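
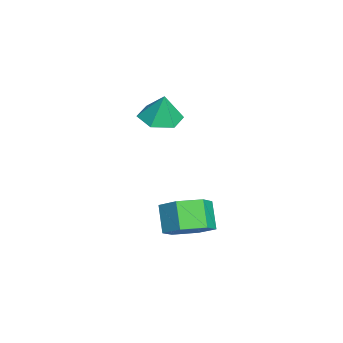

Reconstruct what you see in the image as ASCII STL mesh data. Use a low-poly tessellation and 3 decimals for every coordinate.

solid 
facet normal 0.610 0.156 -0.777
outer loop
vertex 4.596 1.941 -1.801
vertex 3.894 2.2 -2.3
vertex 4.352 2.807 -1.819
endloop
endfacet
facet normal 0.744 0.223 0.629
outer loop
vertex 4.596 1.941 -1.801
vertex 4.352 2.807 -1.819
vertex 3.888 1.761 -0.9
endloop
endfacet
facet normal 0.744 0.223 0.629
outer loop
vertex 3.888 1.761 -0.9
vertex 4.352 2.807 -1.819
vertex 3.644 2.627 -0.918
endloop
endfacet
facet normal -0.611 -0.156 0.776
outer loop
vertex 3.888 1.761 -0.9
vertex 3.644 2.627 -0.918
vertex 3.186 2.02 -1.4
endloop
endfacet
facet normal 0.610 0.155 -0.777
outer loop
vertex 4.352 2.807 -1.819
vertex 3.894 2.2 -2.3
vertex 3.65 3.066 -2.319
endloop
endfacet
facet normal 0.137 0.945 0.297
outer loop
vertex 4.352 2.807 -1.819
vertex 3.65 3.066 -2.319
vertex 3.644 2.627 -0.918
endloop
endfacet
facet normal 0.137 0.945 0.297
outer loop
vertex 3.644 2.627 -0.918
vertex 3.65 3.066 -2.319
vertex 2.942 2.886 -1.418
endloop
endfacet
facet normal -0.611 -0.156 0.776
outer loop
vertex 3.644 2.627 -0.918
vertex 2.942 2.886 -1.418
vertex 3.186 2.02 -1.4
endloop
endfacet
facet normal 0.610 0.155 -0.777
outer loop
vertex 3.65 3.066 -2.319
vertex 3.894 2.2 -2.3
vertex 3.192 2.459 -2.8
endloop
endfacet
facet normal -0.607 0.722 -0.333
outer loop
vertex 3.65 3.066 -2.319
vertex 3.192 2.459 -2.8
vertex 2.942 2.886 -1.418
endloop
endfacet
facet normal -0.607 0.722 -0.333
outer loop
vertex 2.942 2.886 -1.418
vertex 3.192 2.459 -2.8
vertex 2.484 2.279 -1.899
endloop
endfacet
facet normal -0.610 -0.156 0.777
outer loop
vertex 2.942 2.886 -1.418
vertex 2.484 2.279 -1.899
vertex 3.186 2.02 -1.4
endloop
endfacet
facet normal 0.611 0.156 -0.776
outer loop
vertex 3.192 2.459 -2.8
vertex 3.894 2.2 -2.3
vertex 3.436 1.593 -2.782
endloop
endfacet
facet normal -0.744 -0.223 -0.629
outer loop
vertex 3.192 2.459 -2.8
vertex 3.436 1.593 -2.782
vertex 2.484 2.279 -1.899
endloop
endfacet
facet normal -0.744 -0.223 -0.629
outer loop
vertex 2.484 2.279 -1.899
vertex 3.436 1.593 -2.782
vertex 2.728 1.413 -1.881
endloop
endfacet
facet normal -0.610 -0.156 0.777
outer loop
vertex 2.484 2.279 -1.899
vertex 2.728 1.413 -1.881
vertex 3.186 2.02 -1.4
endloop
endfacet
facet normal 0.611 0.156 -0.776
outer loop
vertex 3.436 1.593 -2.782
vertex 3.894 2.2 -2.3
vertex 4.138 1.334 -2.282
endloop
endfacet
facet normal -0.137 -0.945 -0.297
outer loop
vertex 3.436 1.593 -2.782
vertex 4.138 1.334 -2.282
vertex 2.728 1.413 -1.881
endloop
endfacet
facet normal -0.137 -0.945 -0.297
outer loop
vertex 2.728 1.413 -1.881
vertex 4.138 1.334 -2.282
vertex 3.43 1.154 -1.381
endloop
endfacet
facet normal -0.610 -0.155 0.777
outer loop
vertex 2.728 1.413 -1.881
vertex 3.43 1.154 -1.381
vertex 3.186 2.02 -1.4
endloop
endfacet
facet normal 0.610 0.156 -0.777
outer loop
vertex 4.138 1.334 -2.282
vertex 3.894 2.2 -2.3
vertex 4.596 1.941 -1.801
endloop
endfacet
facet normal 0.607 -0.722 0.333
outer loop
vertex 4.138 1.334 -2.282
vertex 4.596 1.941 -1.801
vertex 3.43 1.154 -1.381
endloop
endfacet
facet normal 0.607 -0.722 0.333
outer loop
vertex 3.43 1.154 -1.381
vertex 4.596 1.941 -1.801
vertex 3.888 1.761 -0.9
endloop
endfacet
facet normal -0.610 -0.155 0.777
outer loop
vertex 3.43 1.154 -1.381
vertex 3.888 1.761 -0.9
vertex 3.186 2.02 -1.4
endloop
endfacet
facet normal -0.201 -0.144 -0.969
outer loop
vertex 2.032 0.782 1.532
vertex 1.287 1.049 1.647
vertex 1.869 1.561 1.45
endloop
endfacet
facet normal 0.921 0.226 0.317
outer loop
vertex 2.032 0.782 1.532
vertex 1.869 1.561 1.45
vertex 1.513 1.211 2.733
endloop
endfacet
facet normal -0.202 -0.143 -0.969
outer loop
vertex 1.869 1.561 1.45
vertex 1.287 1.049 1.647
vertex 1.124 1.828 1.566
endloop
endfacet
facet normal 0.364 0.868 0.338
outer loop
vertex 1.869 1.561 1.45
vertex 1.124 1.828 1.566
vertex 1.513 1.211 2.733
endloop
endfacet
facet normal -0.202 -0.143 -0.969
outer loop
vertex 1.124 1.828 1.566
vertex 1.287 1.049 1.647
vertex 0.542 1.316 1.763
endloop
endfacet
facet normal -0.452 0.718 0.530
outer loop
vertex 1.124 1.828 1.566
vertex 0.542 1.316 1.763
vertex 1.513 1.211 2.733
endloop
endfacet
facet normal -0.203 -0.144 -0.969
outer loop
vertex 0.542 1.316 1.763
vertex 1.287 1.049 1.647
vertex 0.705 0.537 1.845
endloop
endfacet
facet normal -0.709 -0.074 0.701
outer loop
vertex 0.542 1.316 1.763
vertex 0.705 0.537 1.845
vertex 1.513 1.211 2.733
endloop
endfacet
facet normal -0.203 -0.144 -0.969
outer loop
vertex 0.705 0.537 1.845
vertex 1.287 1.049 1.647
vertex 1.45 0.27 1.729
endloop
endfacet
facet normal -0.151 -0.717 0.681
outer loop
vertex 0.705 0.537 1.845
vertex 1.45 0.27 1.729
vertex 1.513 1.211 2.733
endloop
endfacet
facet normal -0.201 -0.144 -0.969
outer loop
vertex 1.45 0.27 1.729
vertex 1.287 1.049 1.647
vertex 2.032 0.782 1.532
endloop
endfacet
facet normal 0.664 -0.566 0.489
outer loop
vertex 1.45 0.27 1.729
vertex 2.032 0.782 1.532
vertex 1.513 1.211 2.733
endloop
endfacet

endsolid


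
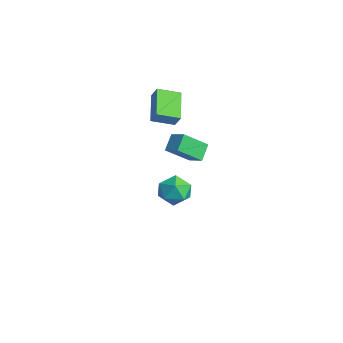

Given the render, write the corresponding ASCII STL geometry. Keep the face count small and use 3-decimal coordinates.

solid 
facet normal -0.809 0.373 0.454
outer loop
vertex -3.801 -0.853 -3.634
vertex -3.166 -0.474 -2.814
vertex -3.368 0.16 -3.694
endloop
endfacet
facet normal -0.895 0.367 -0.254
outer loop
vertex -3.801 -0.853 -3.634
vertex -3.368 0.16 -3.694
vertex -3.381 -0.489 -4.587
endloop
endfacet
facet normal -0.823 -0.306 -0.479
outer loop
vertex -3.801 -0.853 -3.634
vertex -3.381 -0.489 -4.587
vertex -3.187 -1.525 -4.259
endloop
endfacet
facet normal -0.692 -0.716 0.090
outer loop
vertex -3.801 -0.853 -3.634
vertex -3.187 -1.525 -4.259
vertex -3.054 -1.516 -3.163
endloop
endfacet
facet normal -0.684 -0.297 0.667
outer loop
vertex -3.801 -0.853 -3.634
vertex -3.054 -1.516 -3.163
vertex -3.166 -0.474 -2.814
endloop
endfacet
facet normal -0.370 0.754 -0.543
outer loop
vertex -3.381 -0.489 -4.587
vertex -3.368 0.16 -3.694
vertex -2.486 0.116 -4.357
endloop
endfacet
facet normal -0.231 0.764 0.603
outer loop
vertex -3.368 0.16 -3.694
vertex -3.166 -0.474 -2.814
vertex -2.353 0.125 -3.261
endloop
endfacet
facet normal -0.027 -0.320 0.947
outer loop
vertex -3.166 -0.474 -2.814
vertex -3.054 -1.516 -3.163
vertex -2.159 -0.911 -2.933
endloop
endfacet
facet normal -0.040 -0.999 0.013
outer loop
vertex -3.054 -1.516 -3.163
vertex -3.187 -1.525 -4.259
vertex -2.172 -1.56 -3.826
endloop
endfacet
facet normal -0.253 -0.335 -0.908
outer loop
vertex -3.187 -1.525 -4.259
vertex -3.381 -0.489 -4.587
vertex -2.374 -0.926 -4.706
endloop
endfacet
facet normal 0.692 0.716 -0.090
outer loop
vertex -1.739 -0.547 -3.886
vertex -2.486 0.116 -4.357
vertex -2.353 0.125 -3.261
endloop
endfacet
facet normal 0.823 0.306 0.479
outer loop
vertex -1.739 -0.547 -3.886
vertex -2.353 0.125 -3.261
vertex -2.159 -0.911 -2.933
endloop
endfacet
facet normal 0.895 -0.367 0.254
outer loop
vertex -1.739 -0.547 -3.886
vertex -2.159 -0.911 -2.933
vertex -2.172 -1.56 -3.826
endloop
endfacet
facet normal 0.809 -0.373 -0.454
outer loop
vertex -1.739 -0.547 -3.886
vertex -2.172 -1.56 -3.826
vertex -2.374 -0.926 -4.706
endloop
endfacet
facet normal 0.684 0.297 -0.667
outer loop
vertex -1.739 -0.547 -3.886
vertex -2.374 -0.926 -4.706
vertex -2.486 0.116 -4.357
endloop
endfacet
facet normal 0.040 0.999 -0.013
outer loop
vertex -2.353 0.125 -3.261
vertex -2.486 0.116 -4.357
vertex -3.368 0.16 -3.694
endloop
endfacet
facet normal 0.253 0.335 0.908
outer loop
vertex -2.159 -0.911 -2.933
vertex -2.353 0.125 -3.261
vertex -3.166 -0.474 -2.814
endloop
endfacet
facet normal 0.370 -0.754 0.543
outer loop
vertex -2.172 -1.56 -3.826
vertex -2.159 -0.911 -2.933
vertex -3.054 -1.516 -3.163
endloop
endfacet
facet normal 0.231 -0.764 -0.603
outer loop
vertex -2.374 -0.926 -4.706
vertex -2.172 -1.56 -3.826
vertex -3.187 -1.525 -4.259
endloop
endfacet
facet normal 0.027 0.320 -0.947
outer loop
vertex -2.486 0.116 -4.357
vertex -2.374 -0.926 -4.706
vertex -3.381 -0.489 -4.587
endloop
endfacet
facet normal -0.529 -0.162 -0.833
outer loop
vertex -2.389 -2.249 2.521
vertex -4.039 -1.554 3.435
vertex -2.089 -0.955 2.079
endloop
endfacet
facet normal 0.820 -0.346 -0.455
outer loop
vertex -1.601 -0.806 2.845
vertex -2.389 -2.249 2.521
vertex -2.089 -0.955 2.079
endloop
endfacet
facet normal -0.529 -0.162 -0.833
outer loop
vertex -2.089 -0.955 2.079
vertex -4.039 -1.554 3.435
vertex -3.738 -0.26 2.992
endloop
endfacet
facet normal 0.214 0.924 -0.316
outer loop
vertex -3.738 -0.26 2.992
vertex -1.601 -0.806 2.845
vertex -2.089 -0.955 2.079
endloop
endfacet
facet normal -0.214 -0.924 0.316
outer loop
vertex -2.389 -2.249 2.521
vertex -3.551 -1.405 4.201
vertex -4.039 -1.554 3.435
endloop
endfacet
facet normal 0.821 -0.346 -0.454
outer loop
vertex -1.902 -2.1 3.288
vertex -2.389 -2.249 2.521
vertex -1.601 -0.806 2.845
endloop
endfacet
facet normal -0.215 -0.924 0.316
outer loop
vertex -1.902 -2.1 3.288
vertex -3.551 -1.405 4.201
vertex -2.389 -2.249 2.521
endloop
endfacet
facet normal -0.820 0.347 0.455
outer loop
vertex -4.039 -1.554 3.435
vertex -3.551 -1.405 4.201
vertex -3.738 -0.26 2.992
endloop
endfacet
facet normal 0.214 0.924 -0.316
outer loop
vertex -3.251 -0.111 3.759
vertex -1.601 -0.806 2.845
vertex -3.738 -0.26 2.992
endloop
endfacet
facet normal -0.821 0.346 0.454
outer loop
vertex -3.738 -0.26 2.992
vertex -3.551 -1.405 4.201
vertex -3.251 -0.111 3.759
endloop
endfacet
facet normal 0.529 0.162 0.833
outer loop
vertex -3.251 -0.111 3.759
vertex -1.902 -2.1 3.288
vertex -1.601 -0.806 2.845
endloop
endfacet
facet normal 0.529 0.162 0.833
outer loop
vertex -3.551 -1.405 4.201
vertex -1.902 -2.1 3.288
vertex -3.251 -0.111 3.759
endloop
endfacet
facet normal -0.532 0.537 0.654
outer loop
vertex 1.471 -2.578 3.858
vertex 2.335 -2.238 4.282
vertex 1.48 -1.23 2.758
endloop
endfacet
facet normal -0.847 -0.333 -0.415
outer loop
vertex 2.065 -1.822 2.038
vertex 1.471 -2.578 3.858
vertex 1.48 -1.23 2.758
endloop
endfacet
facet normal -0.532 0.537 0.654
outer loop
vertex 1.48 -1.23 2.758
vertex 2.335 -2.238 4.282
vertex 2.343 -0.89 3.181
endloop
endfacet
facet normal 0.005 0.774 -0.633
outer loop
vertex 2.343 -0.89 3.181
vertex 2.065 -1.822 2.038
vertex 1.48 -1.23 2.758
endloop
endfacet
facet normal -0.006 -0.775 0.632
outer loop
vertex 1.471 -2.578 3.858
vertex 2.92 -2.83 3.562
vertex 2.335 -2.238 4.282
endloop
endfacet
facet normal -0.846 -0.334 -0.415
outer loop
vertex 2.057 -3.17 3.139
vertex 1.471 -2.578 3.858
vertex 2.065 -1.822 2.038
endloop
endfacet
facet normal -0.005 -0.774 0.633
outer loop
vertex 2.057 -3.17 3.139
vertex 2.92 -2.83 3.562
vertex 1.471 -2.578 3.858
endloop
endfacet
facet normal 0.847 0.333 0.414
outer loop
vertex 2.335 -2.238 4.282
vertex 2.92 -2.83 3.562
vertex 2.343 -0.89 3.181
endloop
endfacet
facet normal 0.006 0.774 -0.633
outer loop
vertex 2.929 -1.482 2.462
vertex 2.065 -1.822 2.038
vertex 2.343 -0.89 3.181
endloop
endfacet
facet normal 0.846 0.333 0.415
outer loop
vertex 2.343 -0.89 3.181
vertex 2.92 -2.83 3.562
vertex 2.929 -1.482 2.462
endloop
endfacet
facet normal 0.532 -0.537 -0.654
outer loop
vertex 2.929 -1.482 2.462
vertex 2.057 -3.17 3.139
vertex 2.065 -1.822 2.038
endloop
endfacet
facet normal 0.532 -0.537 -0.654
outer loop
vertex 2.92 -2.83 3.562
vertex 2.057 -3.17 3.139
vertex 2.929 -1.482 2.462
endloop
endfacet

endsolid


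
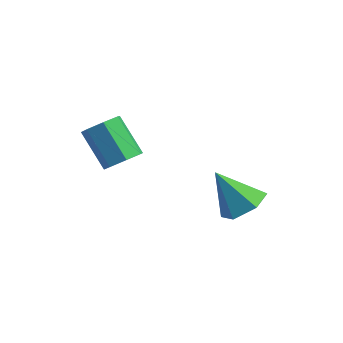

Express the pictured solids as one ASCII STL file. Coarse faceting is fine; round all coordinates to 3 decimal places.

solid 
facet normal 0.583 0.155 -0.798
outer loop
vertex 2.488 3.276 -3.362
vertex 1.812 3.585 -3.796
vertex 2.305 4.116 -3.333
endloop
endfacet
facet normal 0.469 0.072 0.880
outer loop
vertex 2.488 3.276 -3.362
vertex 2.305 4.116 -3.333
vertex 0.868 3.335 -2.504
endloop
endfacet
facet normal 0.583 0.154 -0.798
outer loop
vertex 2.305 4.116 -3.333
vertex 1.812 3.585 -3.796
vertex 1.63 4.425 -3.767
endloop
endfacet
facet normal -0.054 0.772 0.634
outer loop
vertex 2.305 4.116 -3.333
vertex 1.63 4.425 -3.767
vertex 0.868 3.335 -2.504
endloop
endfacet
facet normal 0.583 0.154 -0.798
outer loop
vertex 1.63 4.425 -3.767
vertex 1.812 3.585 -3.796
vertex 1.137 3.894 -4.23
endloop
endfacet
facet normal -0.767 0.636 0.087
outer loop
vertex 1.63 4.425 -3.767
vertex 1.137 3.894 -4.23
vertex 0.868 3.335 -2.504
endloop
endfacet
facet normal 0.583 0.155 -0.797
outer loop
vertex 1.137 3.894 -4.23
vertex 1.812 3.585 -3.796
vertex 1.32 3.054 -4.259
endloop
endfacet
facet normal -0.956 -0.201 -0.214
outer loop
vertex 1.137 3.894 -4.23
vertex 1.32 3.054 -4.259
vertex 0.868 3.335 -2.504
endloop
endfacet
facet normal 0.583 0.155 -0.797
outer loop
vertex 1.32 3.054 -4.259
vertex 1.812 3.585 -3.796
vertex 1.995 2.745 -3.825
endloop
endfacet
facet normal -0.433 -0.901 0.033
outer loop
vertex 1.32 3.054 -4.259
vertex 1.995 2.745 -3.825
vertex 0.868 3.335 -2.504
endloop
endfacet
facet normal 0.583 0.155 -0.798
outer loop
vertex 1.995 2.745 -3.825
vertex 1.812 3.585 -3.796
vertex 2.488 3.276 -3.362
endloop
endfacet
facet normal 0.279 -0.765 0.580
outer loop
vertex 1.995 2.745 -3.825
vertex 2.488 3.276 -3.362
vertex 0.868 3.335 -2.504
endloop
endfacet
facet normal 0.692 -0.157 -0.705
outer loop
vertex 0.018 0.041 -0.224
vertex -0.354 0.381 -0.665
vertex 0.12 0.613 -0.251
endloop
endfacet
facet normal 0.700 -0.091 0.708
outer loop
vertex 0.018 0.041 -0.224
vertex 0.12 0.613 -0.251
vertex -1.034 0.278 0.846
endloop
endfacet
facet normal 0.700 -0.090 0.709
outer loop
vertex -1.034 0.278 0.846
vertex 0.12 0.613 -0.251
vertex -0.933 0.85 0.819
endloop
endfacet
facet normal -0.693 0.156 0.704
outer loop
vertex -1.034 0.278 0.846
vertex -0.933 0.85 0.819
vertex -1.406 0.619 0.405
endloop
endfacet
facet normal 0.692 -0.156 -0.705
outer loop
vertex 0.12 0.613 -0.251
vertex -0.354 0.381 -0.665
vertex -0.136 1.01 -0.59
endloop
endfacet
facet normal 0.572 0.714 0.404
outer loop
vertex 0.12 0.613 -0.251
vertex -0.136 1.01 -0.59
vertex -0.933 0.85 0.819
endloop
endfacet
facet normal 0.573 0.712 0.405
outer loop
vertex -0.933 0.85 0.819
vertex -0.136 1.01 -0.59
vertex -1.188 1.248 0.48
endloop
endfacet
facet normal -0.693 0.156 0.704
outer loop
vertex -0.933 0.85 0.819
vertex -1.188 1.248 0.48
vertex -1.406 0.619 0.405
endloop
endfacet
facet normal 0.693 -0.156 -0.704
outer loop
vertex -0.136 1.01 -0.59
vertex -0.354 0.381 -0.665
vertex -0.555 0.934 -0.986
endloop
endfacet
facet normal 0.015 0.979 -0.203
outer loop
vertex -0.136 1.01 -0.59
vertex -0.555 0.934 -0.986
vertex -1.188 1.248 0.48
endloop
endfacet
facet normal 0.014 0.979 -0.204
outer loop
vertex -1.188 1.248 0.48
vertex -0.555 0.934 -0.986
vertex -1.608 1.172 0.085
endloop
endfacet
facet normal -0.692 0.156 0.705
outer loop
vertex -1.188 1.248 0.48
vertex -1.608 1.172 0.085
vertex -1.406 0.619 0.405
endloop
endfacet
facet normal 0.693 -0.157 -0.704
outer loop
vertex -0.555 0.934 -0.986
vertex -0.354 0.381 -0.665
vertex -0.823 0.442 -1.14
endloop
endfacet
facet normal -0.555 0.508 -0.659
outer loop
vertex -0.555 0.934 -0.986
vertex -0.823 0.442 -1.14
vertex -1.608 1.172 0.085
endloop
endfacet
facet normal -0.556 0.507 -0.659
outer loop
vertex -1.608 1.172 0.085
vertex -0.823 0.442 -1.14
vertex -1.875 0.679 -0.069
endloop
endfacet
facet normal -0.692 0.155 0.705
outer loop
vertex -1.608 1.172 0.085
vertex -1.875 0.679 -0.069
vertex -1.406 0.619 0.405
endloop
endfacet
facet normal 0.693 -0.155 -0.704
outer loop
vertex -0.823 0.442 -1.14
vertex -0.354 0.381 -0.665
vertex -0.737 -0.096 -0.937
endloop
endfacet
facet normal -0.706 -0.346 -0.617
outer loop
vertex -0.823 0.442 -1.14
vertex -0.737 -0.096 -0.937
vertex -1.875 0.679 -0.069
endloop
endfacet
facet normal -0.706 -0.345 -0.618
outer loop
vertex -1.875 0.679 -0.069
vertex -0.737 -0.096 -0.937
vertex -1.79 0.141 0.134
endloop
endfacet
facet normal -0.692 0.157 0.705
outer loop
vertex -1.875 0.679 -0.069
vertex -1.79 0.141 0.134
vertex -1.406 0.619 0.405
endloop
endfacet
facet normal 0.693 -0.155 -0.704
outer loop
vertex -0.737 -0.096 -0.937
vertex -0.354 0.381 -0.665
vertex -0.363 -0.275 -0.529
endloop
endfacet
facet normal -0.326 -0.939 -0.113
outer loop
vertex -0.737 -0.096 -0.937
vertex -0.363 -0.275 -0.529
vertex -1.79 0.141 0.134
endloop
endfacet
facet normal -0.326 -0.939 -0.112
outer loop
vertex -1.79 0.141 0.134
vertex -0.363 -0.275 -0.529
vertex -1.416 -0.037 0.541
endloop
endfacet
facet normal -0.692 0.157 0.705
outer loop
vertex -1.79 0.141 0.134
vertex -1.416 -0.037 0.541
vertex -1.406 0.619 0.405
endloop
endfacet
facet normal 0.693 -0.156 -0.704
outer loop
vertex -0.363 -0.275 -0.529
vertex -0.354 0.381 -0.665
vertex 0.018 0.041 -0.224
endloop
endfacet
facet normal 0.300 -0.825 0.479
outer loop
vertex -0.363 -0.275 -0.529
vertex 0.018 0.041 -0.224
vertex -1.416 -0.037 0.541
endloop
endfacet
facet normal 0.300 -0.826 0.478
outer loop
vertex -1.416 -0.037 0.541
vertex 0.018 0.041 -0.224
vertex -1.034 0.278 0.846
endloop
endfacet
facet normal -0.692 0.157 0.705
outer loop
vertex -1.416 -0.037 0.541
vertex -1.034 0.278 0.846
vertex -1.406 0.619 0.405
endloop
endfacet

endsolid


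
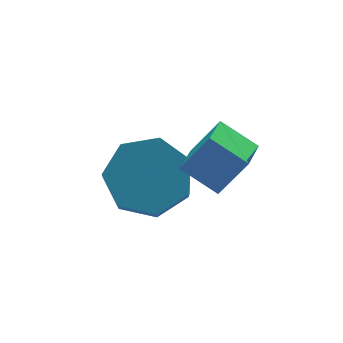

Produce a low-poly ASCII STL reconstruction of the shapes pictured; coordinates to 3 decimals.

solid 
facet normal 0.306 0.551 -0.776
outer loop
vertex 0.689 -0.131 1.052
vertex 0.083 -0.669 0.431
vertex -0.133 0.182 0.95
endloop
endfacet
facet normal 0.211 0.756 0.620
outer loop
vertex 0.689 -0.131 1.052
vertex -0.133 0.182 0.95
vertex 0.342 -0.754 1.929
endloop
endfacet
facet normal 0.212 0.756 0.620
outer loop
vertex 0.342 -0.754 1.929
vertex -0.133 0.182 0.95
vertex -0.479 -0.44 1.827
endloop
endfacet
facet normal -0.307 -0.550 0.776
outer loop
vertex 0.342 -0.754 1.929
vertex -0.479 -0.44 1.827
vertex -0.263 -1.291 1.309
endloop
endfacet
facet normal 0.306 0.551 -0.776
outer loop
vertex -0.133 0.182 0.95
vertex 0.083 -0.669 0.431
vertex -0.791 -0.145 0.458
endloop
endfacet
facet normal -0.594 0.748 0.296
outer loop
vertex -0.133 0.182 0.95
vertex -0.791 -0.145 0.458
vertex -0.479 -0.44 1.827
endloop
endfacet
facet normal -0.593 0.749 0.296
outer loop
vertex -0.479 -0.44 1.827
vertex -0.791 -0.145 0.458
vertex -1.138 -0.767 1.335
endloop
endfacet
facet normal -0.307 -0.550 0.777
outer loop
vertex -0.479 -0.44 1.827
vertex -1.138 -0.767 1.335
vertex -0.263 -1.291 1.309
endloop
endfacet
facet normal 0.306 0.550 -0.777
outer loop
vertex -0.791 -0.145 0.458
vertex 0.083 -0.669 0.431
vertex -0.792 -0.867 -0.054
endloop
endfacet
facet normal -0.952 0.179 -0.250
outer loop
vertex -0.791 -0.145 0.458
vertex -0.792 -0.867 -0.054
vertex -1.138 -0.767 1.335
endloop
endfacet
facet normal -0.952 0.177 -0.250
outer loop
vertex -1.138 -0.767 1.335
vertex -0.792 -0.867 -0.054
vertex -1.138 -1.489 0.823
endloop
endfacet
facet normal -0.307 -0.551 0.776
outer loop
vertex -1.138 -0.767 1.335
vertex -1.138 -1.489 0.823
vertex -0.263 -1.291 1.309
endloop
endfacet
facet normal 0.305 0.551 -0.776
outer loop
vertex -0.792 -0.867 -0.054
vertex 0.083 -0.669 0.431
vertex -0.133 -1.439 -0.201
endloop
endfacet
facet normal -0.593 -0.527 -0.608
outer loop
vertex -0.792 -0.867 -0.054
vertex -0.133 -1.439 -0.201
vertex -1.138 -1.489 0.823
endloop
endfacet
facet normal -0.594 -0.527 -0.608
outer loop
vertex -1.138 -1.489 0.823
vertex -0.133 -1.439 -0.201
vertex -0.479 -2.062 0.676
endloop
endfacet
facet normal -0.306 -0.551 0.776
outer loop
vertex -1.138 -1.489 0.823
vertex -0.479 -2.062 0.676
vertex -0.263 -1.291 1.309
endloop
endfacet
facet normal 0.307 0.551 -0.776
outer loop
vertex -0.133 -1.439 -0.201
vertex 0.083 -0.669 0.431
vertex 0.688 -1.432 0.129
endloop
endfacet
facet normal 0.212 -0.834 -0.509
outer loop
vertex -0.133 -1.439 -0.201
vertex 0.688 -1.432 0.129
vertex -0.479 -2.062 0.676
endloop
endfacet
facet normal 0.212 -0.835 -0.508
outer loop
vertex -0.479 -2.062 0.676
vertex 0.688 -1.432 0.129
vertex 0.342 -2.054 1.006
endloop
endfacet
facet normal -0.307 -0.551 0.776
outer loop
vertex -0.479 -2.062 0.676
vertex 0.342 -2.054 1.006
vertex -0.263 -1.291 1.309
endloop
endfacet
facet normal 0.307 0.550 -0.777
outer loop
vertex 0.688 -1.432 0.129
vertex 0.083 -0.669 0.431
vertex 1.054 -0.85 0.686
endloop
endfacet
facet normal 0.857 -0.514 -0.026
outer loop
vertex 0.688 -1.432 0.129
vertex 1.054 -0.85 0.686
vertex 0.342 -2.054 1.006
endloop
endfacet
facet normal 0.857 -0.514 -0.026
outer loop
vertex 0.342 -2.054 1.006
vertex 1.054 -0.85 0.686
vertex 0.708 -1.472 1.564
endloop
endfacet
facet normal -0.307 -0.551 0.776
outer loop
vertex 0.342 -2.054 1.006
vertex 0.708 -1.472 1.564
vertex -0.263 -1.291 1.309
endloop
endfacet
facet normal 0.307 0.551 -0.776
outer loop
vertex 1.054 -0.85 0.686
vertex 0.083 -0.669 0.431
vertex 0.689 -0.131 1.052
endloop
endfacet
facet normal 0.858 0.194 0.475
outer loop
vertex 1.054 -0.85 0.686
vertex 0.689 -0.131 1.052
vertex 0.708 -1.472 1.564
endloop
endfacet
facet normal 0.857 0.194 0.477
outer loop
vertex 0.708 -1.472 1.564
vertex 0.689 -0.131 1.052
vertex 0.342 -0.754 1.929
endloop
endfacet
facet normal -0.307 -0.551 0.776
outer loop
vertex 0.708 -1.472 1.564
vertex 0.342 -0.754 1.929
vertex -0.263 -1.291 1.309
endloop
endfacet
facet normal -0.543 0.177 -0.821
outer loop
vertex 0.385 -3.176 2.03
vertex -0.133 -2.428 2.534
vertex 1.054 -2.511 1.73
endloop
endfacet
facet normal 0.498 -0.719 -0.484
outer loop
vertex 1.673 -2.712 2.666
vertex 0.385 -3.176 2.03
vertex 1.054 -2.511 1.73
endloop
endfacet
facet normal -0.543 0.177 -0.821
outer loop
vertex 1.054 -2.511 1.73
vertex -0.133 -2.428 2.534
vertex 0.536 -1.763 2.234
endloop
endfacet
facet normal 0.676 0.672 -0.303
outer loop
vertex 0.536 -1.763 2.234
vertex 1.673 -2.712 2.666
vertex 1.054 -2.511 1.73
endloop
endfacet
facet normal -0.676 -0.672 0.303
outer loop
vertex 0.385 -3.176 2.03
vertex 0.486 -2.629 3.47
vertex -0.133 -2.428 2.534
endloop
endfacet
facet normal 0.498 -0.719 -0.484
outer loop
vertex 1.004 -3.377 2.966
vertex 0.385 -3.176 2.03
vertex 1.673 -2.712 2.666
endloop
endfacet
facet normal -0.676 -0.672 0.303
outer loop
vertex 1.004 -3.377 2.966
vertex 0.486 -2.629 3.47
vertex 0.385 -3.176 2.03
endloop
endfacet
facet normal -0.498 0.719 0.484
outer loop
vertex -0.133 -2.428 2.534
vertex 0.486 -2.629 3.47
vertex 0.536 -1.763 2.234
endloop
endfacet
facet normal 0.676 0.672 -0.303
outer loop
vertex 1.155 -1.964 3.17
vertex 1.673 -2.712 2.666
vertex 0.536 -1.763 2.234
endloop
endfacet
facet normal -0.498 0.719 0.484
outer loop
vertex 0.536 -1.763 2.234
vertex 0.486 -2.629 3.47
vertex 1.155 -1.964 3.17
endloop
endfacet
facet normal 0.543 -0.177 0.821
outer loop
vertex 1.155 -1.964 3.17
vertex 1.004 -3.377 2.966
vertex 1.673 -2.712 2.666
endloop
endfacet
facet normal 0.543 -0.177 0.821
outer loop
vertex 0.486 -2.629 3.47
vertex 1.004 -3.377 2.966
vertex 1.155 -1.964 3.17
endloop
endfacet

endsolid


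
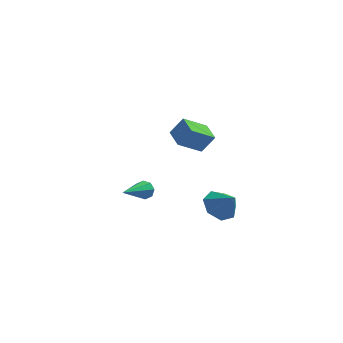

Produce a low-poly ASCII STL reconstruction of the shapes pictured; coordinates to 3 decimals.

solid 
facet normal 0.281 0.913 -0.295
outer loop
vertex -1.635 2.518 -1.617
vertex -1.937 2.456 -2.097
vertex -2.046 2.658 -1.575
endloop
endfacet
facet normal 0.103 0.003 0.995
outer loop
vertex -1.635 2.518 -1.617
vertex -2.046 2.658 -1.575
vertex -2.483 0.684 -1.523
endloop
endfacet
facet normal 0.281 0.913 -0.295
outer loop
vertex -2.046 2.658 -1.575
vertex -1.937 2.456 -2.097
vertex -2.393 2.68 -1.838
endloop
endfacet
facet normal -0.591 0.152 0.792
outer loop
vertex -2.046 2.658 -1.575
vertex -2.393 2.68 -1.838
vertex -2.483 0.684 -1.523
endloop
endfacet
facet normal 0.280 0.913 -0.297
outer loop
vertex -2.393 2.68 -1.838
vertex -1.937 2.456 -2.097
vertex -2.474 2.57 -2.253
endloop
endfacet
facet normal -0.982 0.072 0.173
outer loop
vertex -2.393 2.68 -1.838
vertex -2.474 2.57 -2.253
vertex -2.483 0.684 -1.523
endloop
endfacet
facet normal 0.280 0.913 -0.297
outer loop
vertex -2.474 2.57 -2.253
vertex -1.937 2.456 -2.097
vertex -2.24 2.393 -2.576
endloop
endfacet
facet normal -0.842 -0.191 -0.505
outer loop
vertex -2.474 2.57 -2.253
vertex -2.24 2.393 -2.576
vertex -2.483 0.684 -1.523
endloop
endfacet
facet normal 0.280 0.913 -0.297
outer loop
vertex -2.24 2.393 -2.576
vertex -1.937 2.456 -2.097
vertex -1.829 2.253 -2.618
endloop
endfacet
facet normal -0.250 -0.482 -0.840
outer loop
vertex -2.24 2.393 -2.576
vertex -1.829 2.253 -2.618
vertex -2.483 0.684 -1.523
endloop
endfacet
facet normal 0.280 0.913 -0.298
outer loop
vertex -1.829 2.253 -2.618
vertex -1.937 2.456 -2.097
vertex -1.481 2.232 -2.355
endloop
endfacet
facet normal 0.444 -0.630 -0.637
outer loop
vertex -1.829 2.253 -2.618
vertex -1.481 2.232 -2.355
vertex -2.483 0.684 -1.523
endloop
endfacet
facet normal 0.282 0.913 -0.294
outer loop
vertex -1.481 2.232 -2.355
vertex -1.937 2.456 -2.097
vertex -1.401 2.341 -1.94
endloop
endfacet
facet normal 0.835 -0.550 -0.017
outer loop
vertex -1.481 2.232 -2.355
vertex -1.401 2.341 -1.94
vertex -2.483 0.684 -1.523
endloop
endfacet
facet normal 0.282 0.913 -0.296
outer loop
vertex -1.401 2.341 -1.94
vertex -1.937 2.456 -2.097
vertex -1.635 2.518 -1.617
endloop
endfacet
facet normal 0.694 -0.287 0.660
outer loop
vertex -1.401 2.341 -1.94
vertex -1.635 2.518 -1.617
vertex -2.483 0.684 -1.523
endloop
endfacet
facet normal -0.663 0.340 -0.666
outer loop
vertex 2.321 3.501 -3.1
vertex 1.706 2.778 -2.857
vertex 1.778 3.676 -2.47
endloop
endfacet
facet normal 0.697 0.562 0.445
outer loop
vertex 2.321 3.501 -3.1
vertex 1.778 3.676 -2.47
vertex 2.554 2.342 -2.003
endloop
endfacet
facet normal -0.663 0.340 -0.667
outer loop
vertex 1.778 3.676 -2.47
vertex 1.706 2.778 -2.857
vertex 1.18 3.175 -2.131
endloop
endfacet
facet normal 0.165 0.410 0.897
outer loop
vertex 1.778 3.676 -2.47
vertex 1.18 3.175 -2.131
vertex 2.554 2.342 -2.003
endloop
endfacet
facet normal -0.663 0.340 -0.667
outer loop
vertex 1.18 3.175 -2.131
vertex 1.706 2.778 -2.857
vertex 0.978 2.375 -2.338
endloop
endfacet
facet normal -0.208 -0.196 0.958
outer loop
vertex 1.18 3.175 -2.131
vertex 0.978 2.375 -2.338
vertex 2.554 2.342 -2.003
endloop
endfacet
facet normal -0.663 0.340 -0.666
outer loop
vertex 0.978 2.375 -2.338
vertex 1.706 2.778 -2.857
vertex 1.324 1.879 -2.936
endloop
endfacet
facet normal -0.141 -0.800 0.583
outer loop
vertex 0.978 2.375 -2.338
vertex 1.324 1.879 -2.936
vertex 2.554 2.342 -2.003
endloop
endfacet
facet normal -0.664 0.340 -0.666
outer loop
vertex 1.324 1.879 -2.936
vertex 1.706 2.778 -2.857
vertex 1.957 2.06 -3.474
endloop
endfacet
facet normal 0.316 -0.947 0.053
outer loop
vertex 1.324 1.879 -2.936
vertex 1.957 2.06 -3.474
vertex 2.554 2.342 -2.003
endloop
endfacet
facet normal -0.663 0.341 -0.666
outer loop
vertex 1.957 2.06 -3.474
vertex 1.706 2.778 -2.857
vertex 2.401 2.781 -3.547
endloop
endfacet
facet normal 0.818 -0.527 -0.231
outer loop
vertex 1.957 2.06 -3.474
vertex 2.401 2.781 -3.547
vertex 2.554 2.342 -2.003
endloop
endfacet
facet normal -0.663 0.340 -0.667
outer loop
vertex 2.401 2.781 -3.547
vertex 1.706 2.778 -2.857
vertex 2.321 3.501 -3.1
endloop
endfacet
facet normal 0.988 0.145 -0.057
outer loop
vertex 2.401 2.781 -3.547
vertex 2.321 3.501 -3.1
vertex 2.554 2.342 -2.003
endloop
endfacet
facet normal -0.540 0.798 0.266
outer loop
vertex 0.816 -0.708 4.245
vertex 1.705 0.124 3.553
vertex 0.219 -0.814 3.351
endloop
endfacet
facet normal -0.634 -0.594 0.494
outer loop
vertex 0.835 -1.724 3.047
vertex 0.816 -0.708 4.245
vertex 0.219 -0.814 3.351
endloop
endfacet
facet normal -0.540 0.798 0.266
outer loop
vertex 0.219 -0.814 3.351
vertex 1.705 0.124 3.553
vertex 1.108 0.018 2.659
endloop
endfacet
facet normal -0.553 -0.098 -0.828
outer loop
vertex 1.108 0.018 2.659
vertex 0.835 -1.724 3.047
vertex 0.219 -0.814 3.351
endloop
endfacet
facet normal 0.553 0.098 0.828
outer loop
vertex 0.816 -0.708 4.245
vertex 2.321 -0.786 3.249
vertex 1.705 0.124 3.553
endloop
endfacet
facet normal -0.634 -0.594 0.494
outer loop
vertex 1.432 -1.618 3.941
vertex 0.816 -0.708 4.245
vertex 0.835 -1.724 3.047
endloop
endfacet
facet normal 0.553 0.098 0.828
outer loop
vertex 1.432 -1.618 3.941
vertex 2.321 -0.786 3.249
vertex 0.816 -0.708 4.245
endloop
endfacet
facet normal 0.634 0.594 -0.494
outer loop
vertex 1.705 0.124 3.553
vertex 2.321 -0.786 3.249
vertex 1.108 0.018 2.659
endloop
endfacet
facet normal -0.553 -0.098 -0.828
outer loop
vertex 1.724 -0.892 2.355
vertex 0.835 -1.724 3.047
vertex 1.108 0.018 2.659
endloop
endfacet
facet normal 0.634 0.594 -0.494
outer loop
vertex 1.108 0.018 2.659
vertex 2.321 -0.786 3.249
vertex 1.724 -0.892 2.355
endloop
endfacet
facet normal 0.540 -0.798 -0.266
outer loop
vertex 1.724 -0.892 2.355
vertex 1.432 -1.618 3.941
vertex 0.835 -1.724 3.047
endloop
endfacet
facet normal 0.540 -0.798 -0.266
outer loop
vertex 2.321 -0.786 3.249
vertex 1.432 -1.618 3.941
vertex 1.724 -0.892 2.355
endloop
endfacet

endsolid


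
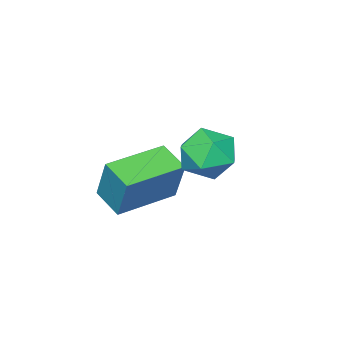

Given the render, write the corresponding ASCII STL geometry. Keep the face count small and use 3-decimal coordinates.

solid 
facet normal -0.973 0.226 0.043
outer loop
vertex 1.669 0.255 2.356
vertex 1.873 1.204 1.984
vertex 1.488 -0.255 0.958
endloop
endfacet
facet normal -0.197 -0.913 0.358
outer loop
vertex 3.327 -0.684 0.876
vertex 1.669 0.255 2.356
vertex 1.488 -0.255 0.958
endloop
endfacet
facet normal -0.973 0.226 0.043
outer loop
vertex 1.488 -0.255 0.958
vertex 1.873 1.204 1.984
vertex 1.692 0.694 0.585
endloop
endfacet
facet normal -0.121 -0.340 -0.932
outer loop
vertex 1.692 0.694 0.585
vertex 3.327 -0.684 0.876
vertex 1.488 -0.255 0.958
endloop
endfacet
facet normal 0.121 0.340 0.933
outer loop
vertex 1.669 0.255 2.356
vertex 3.712 0.775 1.902
vertex 1.873 1.204 1.984
endloop
endfacet
facet normal -0.197 -0.913 0.358
outer loop
vertex 3.508 -0.174 2.275
vertex 1.669 0.255 2.356
vertex 3.327 -0.684 0.876
endloop
endfacet
facet normal 0.121 0.341 0.932
outer loop
vertex 3.508 -0.174 2.275
vertex 3.712 0.775 1.902
vertex 1.669 0.255 2.356
endloop
endfacet
facet normal 0.197 0.913 -0.358
outer loop
vertex 1.873 1.204 1.984
vertex 3.712 0.775 1.902
vertex 1.692 0.694 0.585
endloop
endfacet
facet normal -0.120 -0.340 -0.933
outer loop
vertex 3.531 0.265 0.504
vertex 3.327 -0.684 0.876
vertex 1.692 0.694 0.585
endloop
endfacet
facet normal 0.197 0.913 -0.358
outer loop
vertex 1.692 0.694 0.585
vertex 3.712 0.775 1.902
vertex 3.531 0.265 0.504
endloop
endfacet
facet normal 0.973 -0.226 -0.043
outer loop
vertex 3.531 0.265 0.504
vertex 3.508 -0.174 2.275
vertex 3.327 -0.684 0.876
endloop
endfacet
facet normal 0.973 -0.226 -0.043
outer loop
vertex 3.712 0.775 1.902
vertex 3.508 -0.174 2.275
vertex 3.531 0.265 0.504
endloop
endfacet
facet normal -0.223 0.215 0.951
outer loop
vertex 2.353 3.234 4.072
vertex 2.777 2.506 4.336
vertex 3.214 3.27 4.266
endloop
endfacet
facet normal -0.161 0.810 0.563
outer loop
vertex 2.353 3.234 4.072
vertex 3.214 3.27 4.266
vertex 2.902 3.699 3.56
endloop
endfacet
facet normal -0.631 0.776 0.028
outer loop
vertex 2.353 3.234 4.072
vertex 2.902 3.699 3.56
vertex 2.272 3.2 3.193
endloop
endfacet
facet normal -0.984 0.158 0.085
outer loop
vertex 2.353 3.234 4.072
vertex 2.272 3.2 3.193
vertex 2.195 2.462 3.673
endloop
endfacet
facet normal -0.732 -0.189 0.655
outer loop
vertex 2.353 3.234 4.072
vertex 2.195 2.462 3.673
vertex 2.777 2.506 4.336
endloop
endfacet
facet normal 0.495 0.822 0.281
outer loop
vertex 2.902 3.699 3.56
vertex 3.214 3.27 4.266
vertex 3.665 3.258 3.507
endloop
endfacet
facet normal 0.393 -0.142 0.908
outer loop
vertex 3.214 3.27 4.266
vertex 2.777 2.506 4.336
vertex 3.588 2.52 3.987
endloop
endfacet
facet normal -0.429 -0.794 0.430
outer loop
vertex 2.777 2.506 4.336
vertex 2.195 2.462 3.673
vertex 2.958 2.021 3.62
endloop
endfacet
facet normal -0.837 -0.234 -0.494
outer loop
vertex 2.195 2.462 3.673
vertex 2.272 3.2 3.193
vertex 2.646 2.45 2.914
endloop
endfacet
facet normal -0.265 0.766 -0.586
outer loop
vertex 2.272 3.2 3.193
vertex 2.902 3.699 3.56
vertex 3.083 3.214 2.844
endloop
endfacet
facet normal 0.984 -0.158 -0.085
outer loop
vertex 3.507 2.486 3.108
vertex 3.665 3.258 3.507
vertex 3.588 2.52 3.987
endloop
endfacet
facet normal 0.631 -0.776 -0.028
outer loop
vertex 3.507 2.486 3.108
vertex 3.588 2.52 3.987
vertex 2.958 2.021 3.62
endloop
endfacet
facet normal 0.161 -0.810 -0.563
outer loop
vertex 3.507 2.486 3.108
vertex 2.958 2.021 3.62
vertex 2.646 2.45 2.914
endloop
endfacet
facet normal 0.223 -0.215 -0.951
outer loop
vertex 3.507 2.486 3.108
vertex 2.646 2.45 2.914
vertex 3.083 3.214 2.844
endloop
endfacet
facet normal 0.732 0.189 -0.655
outer loop
vertex 3.507 2.486 3.108
vertex 3.083 3.214 2.844
vertex 3.665 3.258 3.507
endloop
endfacet
facet normal 0.837 0.234 0.494
outer loop
vertex 3.588 2.52 3.987
vertex 3.665 3.258 3.507
vertex 3.214 3.27 4.266
endloop
endfacet
facet normal 0.265 -0.766 0.586
outer loop
vertex 2.958 2.021 3.62
vertex 3.588 2.52 3.987
vertex 2.777 2.506 4.336
endloop
endfacet
facet normal -0.495 -0.822 -0.281
outer loop
vertex 2.646 2.45 2.914
vertex 2.958 2.021 3.62
vertex 2.195 2.462 3.673
endloop
endfacet
facet normal -0.393 0.142 -0.908
outer loop
vertex 3.083 3.214 2.844
vertex 2.646 2.45 2.914
vertex 2.272 3.2 3.193
endloop
endfacet
facet normal 0.429 0.794 -0.430
outer loop
vertex 3.665 3.258 3.507
vertex 3.083 3.214 2.844
vertex 2.902 3.699 3.56
endloop
endfacet

endsolid


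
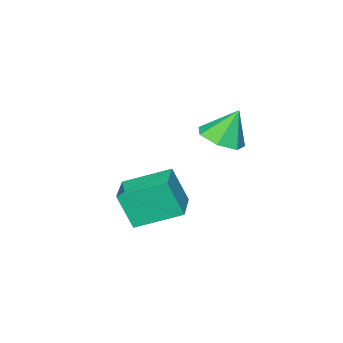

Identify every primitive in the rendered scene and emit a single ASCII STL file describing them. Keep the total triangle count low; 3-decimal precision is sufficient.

solid 
facet normal 0.349 -0.260 -0.901
outer loop
vertex -1.615 -0.554 0.716
vertex -2.316 -1.013 0.577
vertex -2.174 -0.195 0.396
endloop
endfacet
facet normal 0.305 0.853 0.424
outer loop
vertex -1.615 -0.554 0.716
vertex -2.174 -0.195 0.396
vertex -2.784 -0.667 1.783
endloop
endfacet
facet normal 0.349 -0.260 -0.901
outer loop
vertex -2.174 -0.195 0.396
vertex -2.316 -1.013 0.577
vertex -2.841 -0.452 0.212
endloop
endfacet
facet normal -0.389 0.911 0.139
outer loop
vertex -2.174 -0.195 0.396
vertex -2.841 -0.452 0.212
vertex -2.784 -0.667 1.783
endloop
endfacet
facet normal 0.350 -0.259 -0.900
outer loop
vertex -2.841 -0.452 0.212
vertex -2.316 -1.013 0.577
vertex -3.112 -1.132 0.302
endloop
endfacet
facet normal -0.922 0.379 0.085
outer loop
vertex -2.841 -0.452 0.212
vertex -3.112 -1.132 0.302
vertex -2.784 -0.667 1.783
endloop
endfacet
facet normal 0.350 -0.258 -0.900
outer loop
vertex -3.112 -1.132 0.302
vertex -2.316 -1.013 0.577
vertex -2.784 -1.723 0.599
endloop
endfacet
facet normal -0.890 -0.341 0.304
outer loop
vertex -3.112 -1.132 0.302
vertex -2.784 -1.723 0.599
vertex -2.784 -0.667 1.783
endloop
endfacet
facet normal 0.350 -0.258 -0.901
outer loop
vertex -2.784 -1.723 0.599
vertex -2.316 -1.013 0.577
vertex -2.104 -1.779 0.879
endloop
endfacet
facet normal -0.318 -0.708 0.631
outer loop
vertex -2.784 -1.723 0.599
vertex -2.104 -1.779 0.879
vertex -2.784 -0.667 1.783
endloop
endfacet
facet normal 0.349 -0.259 -0.901
outer loop
vertex -2.104 -1.779 0.879
vertex -2.316 -1.013 0.577
vertex -1.584 -1.259 0.931
endloop
endfacet
facet normal 0.362 -0.444 0.819
outer loop
vertex -2.104 -1.779 0.879
vertex -1.584 -1.259 0.931
vertex -2.784 -0.667 1.783
endloop
endfacet
facet normal 0.348 -0.259 -0.901
outer loop
vertex -1.584 -1.259 0.931
vertex -2.316 -1.013 0.577
vertex -1.615 -0.554 0.716
endloop
endfacet
facet normal 0.639 0.250 0.727
outer loop
vertex -1.584 -1.259 0.931
vertex -1.615 -0.554 0.716
vertex -2.784 -0.667 1.783
endloop
endfacet
facet normal -0.588 0.713 0.381
outer loop
vertex -2.215 -3.054 -1.591
vertex -1.065 -2.183 -1.446
vertex -2.448 -2.52 -2.951
endloop
endfacet
facet normal -0.793 -0.601 -0.100
outer loop
vertex -1.395 -3.797 -3.634
vertex -2.215 -3.054 -1.591
vertex -2.448 -2.52 -2.951
endloop
endfacet
facet normal -0.588 0.713 0.381
outer loop
vertex -2.448 -2.52 -2.951
vertex -1.065 -2.183 -1.446
vertex -1.299 -1.649 -2.807
endloop
endfacet
facet normal -0.158 0.361 -0.919
outer loop
vertex -1.299 -1.649 -2.807
vertex -1.395 -3.797 -3.634
vertex -2.448 -2.52 -2.951
endloop
endfacet
facet normal 0.158 -0.361 0.919
outer loop
vertex -2.215 -3.054 -1.591
vertex -0.012 -3.46 -2.129
vertex -1.065 -2.183 -1.446
endloop
endfacet
facet normal -0.793 -0.601 -0.100
outer loop
vertex -1.161 -4.331 -2.273
vertex -2.215 -3.054 -1.591
vertex -1.395 -3.797 -3.634
endloop
endfacet
facet normal 0.158 -0.360 0.919
outer loop
vertex -1.161 -4.331 -2.273
vertex -0.012 -3.46 -2.129
vertex -2.215 -3.054 -1.591
endloop
endfacet
facet normal 0.793 0.601 0.099
outer loop
vertex -1.065 -2.183 -1.446
vertex -0.012 -3.46 -2.129
vertex -1.299 -1.649 -2.807
endloop
endfacet
facet normal -0.157 0.361 -0.919
outer loop
vertex -0.245 -2.926 -3.489
vertex -1.395 -3.797 -3.634
vertex -1.299 -1.649 -2.807
endloop
endfacet
facet normal 0.793 0.601 0.100
outer loop
vertex -1.299 -1.649 -2.807
vertex -0.012 -3.46 -2.129
vertex -0.245 -2.926 -3.489
endloop
endfacet
facet normal 0.588 -0.713 -0.381
outer loop
vertex -0.245 -2.926 -3.489
vertex -1.161 -4.331 -2.273
vertex -1.395 -3.797 -3.634
endloop
endfacet
facet normal 0.588 -0.713 -0.381
outer loop
vertex -0.012 -3.46 -2.129
vertex -1.161 -4.331 -2.273
vertex -0.245 -2.926 -3.489
endloop
endfacet

endsolid


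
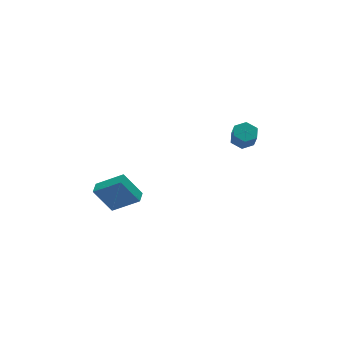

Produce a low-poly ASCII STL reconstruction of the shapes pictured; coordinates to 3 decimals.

solid 
facet normal 0.090 0.450 -0.888
outer loop
vertex 4.708 -3.286 2.314
vertex 3.901 -3.264 2.243
vertex 4.295 -2.649 2.595
endloop
endfacet
facet normal 0.855 0.422 0.301
outer loop
vertex 4.708 -3.286 2.314
vertex 4.295 -2.649 2.595
vertex 4.605 -3.799 3.327
endloop
endfacet
facet normal 0.856 0.422 0.300
outer loop
vertex 4.605 -3.799 3.327
vertex 4.295 -2.649 2.595
vertex 4.192 -3.161 3.608
endloop
endfacet
facet normal -0.090 -0.450 0.889
outer loop
vertex 4.605 -3.799 3.327
vertex 4.192 -3.161 3.608
vertex 3.799 -3.776 3.257
endloop
endfacet
facet normal 0.091 0.450 -0.888
outer loop
vertex 4.295 -2.649 2.595
vertex 3.901 -3.264 2.243
vertex 3.488 -2.626 2.524
endloop
endfacet
facet normal -0.014 0.893 0.450
outer loop
vertex 4.295 -2.649 2.595
vertex 3.488 -2.626 2.524
vertex 4.192 -3.161 3.608
endloop
endfacet
facet normal -0.015 0.893 0.450
outer loop
vertex 4.192 -3.161 3.608
vertex 3.488 -2.626 2.524
vertex 3.385 -3.139 3.537
endloop
endfacet
facet normal -0.090 -0.449 0.889
outer loop
vertex 4.192 -3.161 3.608
vertex 3.385 -3.139 3.537
vertex 3.799 -3.776 3.257
endloop
endfacet
facet normal 0.090 0.450 -0.889
outer loop
vertex 3.488 -2.626 2.524
vertex 3.901 -3.264 2.243
vertex 3.095 -3.241 2.173
endloop
endfacet
facet normal -0.870 0.470 0.150
outer loop
vertex 3.488 -2.626 2.524
vertex 3.095 -3.241 2.173
vertex 3.385 -3.139 3.537
endloop
endfacet
facet normal -0.870 0.470 0.150
outer loop
vertex 3.385 -3.139 3.537
vertex 3.095 -3.241 2.173
vertex 2.992 -3.754 3.186
endloop
endfacet
facet normal -0.090 -0.449 0.889
outer loop
vertex 3.385 -3.139 3.537
vertex 2.992 -3.754 3.186
vertex 3.799 -3.776 3.257
endloop
endfacet
facet normal 0.090 0.450 -0.889
outer loop
vertex 3.095 -3.241 2.173
vertex 3.901 -3.264 2.243
vertex 3.508 -3.879 1.892
endloop
endfacet
facet normal -0.856 -0.422 -0.300
outer loop
vertex 3.095 -3.241 2.173
vertex 3.508 -3.879 1.892
vertex 2.992 -3.754 3.186
endloop
endfacet
facet normal -0.855 -0.422 -0.300
outer loop
vertex 2.992 -3.754 3.186
vertex 3.508 -3.879 1.892
vertex 3.405 -4.391 2.905
endloop
endfacet
facet normal -0.090 -0.450 0.888
outer loop
vertex 2.992 -3.754 3.186
vertex 3.405 -4.391 2.905
vertex 3.799 -3.776 3.257
endloop
endfacet
facet normal 0.090 0.449 -0.889
outer loop
vertex 3.508 -3.879 1.892
vertex 3.901 -3.264 2.243
vertex 4.315 -3.901 1.963
endloop
endfacet
facet normal 0.015 -0.893 -0.450
outer loop
vertex 3.508 -3.879 1.892
vertex 4.315 -3.901 1.963
vertex 3.405 -4.391 2.905
endloop
endfacet
facet normal 0.014 -0.893 -0.451
outer loop
vertex 3.405 -4.391 2.905
vertex 4.315 -3.901 1.963
vertex 4.212 -4.414 2.976
endloop
endfacet
facet normal -0.091 -0.450 0.888
outer loop
vertex 3.405 -4.391 2.905
vertex 4.212 -4.414 2.976
vertex 3.799 -3.776 3.257
endloop
endfacet
facet normal 0.090 0.449 -0.889
outer loop
vertex 4.315 -3.901 1.963
vertex 3.901 -3.264 2.243
vertex 4.708 -3.286 2.314
endloop
endfacet
facet normal 0.870 -0.470 -0.150
outer loop
vertex 4.315 -3.901 1.963
vertex 4.708 -3.286 2.314
vertex 4.212 -4.414 2.976
endloop
endfacet
facet normal 0.870 -0.470 -0.150
outer loop
vertex 4.212 -4.414 2.976
vertex 4.708 -3.286 2.314
vertex 4.605 -3.799 3.327
endloop
endfacet
facet normal -0.090 -0.450 0.889
outer loop
vertex 4.212 -4.414 2.976
vertex 4.605 -3.799 3.327
vertex 3.799 -3.776 3.257
endloop
endfacet
facet normal -0.605 -0.794 -0.052
outer loop
vertex -3.035 -3.258 -0.953
vertex -3.972 -2.653 0.707
vertex -4.354 -2.179 -2.092
endloop
endfacet
facet normal 0.469 -0.303 -0.830
outer loop
vertex -3.828 -1.487 -2.047
vertex -3.035 -3.258 -0.953
vertex -4.354 -2.179 -2.092
endloop
endfacet
facet normal -0.605 -0.794 -0.052
outer loop
vertex -4.354 -2.179 -2.092
vertex -3.972 -2.653 0.707
vertex -5.292 -1.573 -0.432
endloop
endfacet
facet normal -0.644 0.526 -0.556
outer loop
vertex -5.292 -1.573 -0.432
vertex -3.828 -1.487 -2.047
vertex -4.354 -2.179 -2.092
endloop
endfacet
facet normal 0.644 -0.526 0.555
outer loop
vertex -3.035 -3.258 -0.953
vertex -3.446 -1.961 0.752
vertex -3.972 -2.653 0.707
endloop
endfacet
facet normal 0.468 -0.303 -0.830
outer loop
vertex -2.508 -2.567 -0.908
vertex -3.035 -3.258 -0.953
vertex -3.828 -1.487 -2.047
endloop
endfacet
facet normal 0.643 -0.527 0.556
outer loop
vertex -2.508 -2.567 -0.908
vertex -3.446 -1.961 0.752
vertex -3.035 -3.258 -0.953
endloop
endfacet
facet normal -0.469 0.302 0.830
outer loop
vertex -3.972 -2.653 0.707
vertex -3.446 -1.961 0.752
vertex -5.292 -1.573 -0.432
endloop
endfacet
facet normal -0.643 0.527 -0.555
outer loop
vertex -4.765 -0.882 -0.387
vertex -3.828 -1.487 -2.047
vertex -5.292 -1.573 -0.432
endloop
endfacet
facet normal -0.468 0.303 0.830
outer loop
vertex -5.292 -1.573 -0.432
vertex -3.446 -1.961 0.752
vertex -4.765 -0.882 -0.387
endloop
endfacet
facet normal 0.605 0.794 0.052
outer loop
vertex -4.765 -0.882 -0.387
vertex -2.508 -2.567 -0.908
vertex -3.828 -1.487 -2.047
endloop
endfacet
facet normal 0.605 0.794 0.052
outer loop
vertex -3.446 -1.961 0.752
vertex -2.508 -2.567 -0.908
vertex -4.765 -0.882 -0.387
endloop
endfacet

endsolid


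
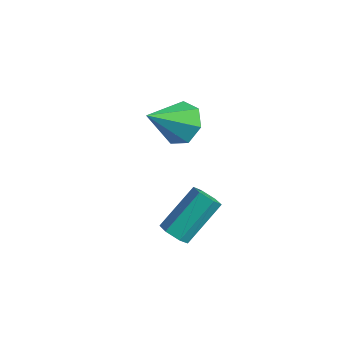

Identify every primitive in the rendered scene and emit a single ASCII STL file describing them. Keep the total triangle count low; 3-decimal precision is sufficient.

solid 
facet normal -0.043 -0.758 -0.651
outer loop
vertex 1.37 0.011 -2.364
vertex 0.923 -0.159 -2.137
vertex 0.901 0.187 -2.538
endloop
endfacet
facet normal 0.465 0.562 -0.684
outer loop
vertex 1.37 0.011 -2.364
vertex 0.901 0.187 -2.538
vertex 1.445 1.329 -1.231
endloop
endfacet
facet normal 0.464 0.563 -0.685
outer loop
vertex 1.445 1.329 -1.231
vertex 0.901 0.187 -2.538
vertex 0.976 1.505 -1.404
endloop
endfacet
facet normal 0.044 0.758 0.651
outer loop
vertex 1.445 1.329 -1.231
vertex 0.976 1.505 -1.404
vertex 0.997 1.159 -1.003
endloop
endfacet
facet normal -0.044 -0.758 -0.651
outer loop
vertex 0.901 0.187 -2.538
vertex 0.923 -0.159 -2.137
vertex 0.453 0.017 -2.31
endloop
endfacet
facet normal -0.534 0.569 -0.626
outer loop
vertex 0.901 0.187 -2.538
vertex 0.453 0.017 -2.31
vertex 0.976 1.505 -1.404
endloop
endfacet
facet normal -0.534 0.569 -0.626
outer loop
vertex 0.976 1.505 -1.404
vertex 0.453 0.017 -2.31
vertex 0.528 1.335 -1.176
endloop
endfacet
facet normal 0.044 0.758 0.651
outer loop
vertex 0.976 1.505 -1.404
vertex 0.528 1.335 -1.176
vertex 0.997 1.159 -1.003
endloop
endfacet
facet normal -0.044 -0.758 -0.651
outer loop
vertex 0.453 0.017 -2.31
vertex 0.923 -0.159 -2.137
vertex 0.475 -0.329 -1.909
endloop
endfacet
facet normal -0.998 0.006 0.060
outer loop
vertex 0.453 0.017 -2.31
vertex 0.475 -0.329 -1.909
vertex 0.528 1.335 -1.176
endloop
endfacet
facet normal -0.998 0.006 0.060
outer loop
vertex 0.528 1.335 -1.176
vertex 0.475 -0.329 -1.909
vertex 0.55 0.989 -0.776
endloop
endfacet
facet normal 0.043 0.757 0.652
outer loop
vertex 0.528 1.335 -1.176
vertex 0.55 0.989 -0.776
vertex 0.997 1.159 -1.003
endloop
endfacet
facet normal -0.044 -0.758 -0.651
outer loop
vertex 0.475 -0.329 -1.909
vertex 0.923 -0.159 -2.137
vertex 0.944 -0.505 -1.736
endloop
endfacet
facet normal -0.464 -0.562 0.685
outer loop
vertex 0.475 -0.329 -1.909
vertex 0.944 -0.505 -1.736
vertex 0.55 0.989 -0.776
endloop
endfacet
facet normal -0.465 -0.562 0.684
outer loop
vertex 0.55 0.989 -0.776
vertex 0.944 -0.505 -1.736
vertex 1.019 0.813 -0.602
endloop
endfacet
facet normal 0.043 0.758 0.651
outer loop
vertex 0.55 0.989 -0.776
vertex 1.019 0.813 -0.602
vertex 0.997 1.159 -1.003
endloop
endfacet
facet normal -0.044 -0.758 -0.651
outer loop
vertex 0.944 -0.505 -1.736
vertex 0.923 -0.159 -2.137
vertex 1.392 -0.335 -1.964
endloop
endfacet
facet normal 0.534 -0.569 0.626
outer loop
vertex 0.944 -0.505 -1.736
vertex 1.392 -0.335 -1.964
vertex 1.019 0.813 -0.602
endloop
endfacet
facet normal 0.534 -0.569 0.626
outer loop
vertex 1.019 0.813 -0.602
vertex 1.392 -0.335 -1.964
vertex 1.467 0.983 -0.83
endloop
endfacet
facet normal 0.044 0.758 0.651
outer loop
vertex 1.019 0.813 -0.602
vertex 1.467 0.983 -0.83
vertex 0.997 1.159 -1.003
endloop
endfacet
facet normal -0.043 -0.757 -0.652
outer loop
vertex 1.392 -0.335 -1.964
vertex 0.923 -0.159 -2.137
vertex 1.37 0.011 -2.364
endloop
endfacet
facet normal 0.998 -0.005 -0.060
outer loop
vertex 1.392 -0.335 -1.964
vertex 1.37 0.011 -2.364
vertex 1.467 0.983 -0.83
endloop
endfacet
facet normal 0.998 -0.006 -0.060
outer loop
vertex 1.467 0.983 -0.83
vertex 1.37 0.011 -2.364
vertex 1.445 1.329 -1.231
endloop
endfacet
facet normal 0.044 0.758 0.651
outer loop
vertex 1.467 0.983 -0.83
vertex 1.445 1.329 -1.231
vertex 0.997 1.159 -1.003
endloop
endfacet
facet normal 0.102 0.778 -0.620
outer loop
vertex -2.652 4.152 -0.886
vertex -2.951 3.661 -1.552
vertex -3.408 4.165 -0.994
endloop
endfacet
facet normal -0.133 0.250 0.959
outer loop
vertex -2.652 4.152 -0.886
vertex -3.408 4.165 -0.994
vertex -3.129 2.299 -0.468
endloop
endfacet
facet normal 0.102 0.778 -0.619
outer loop
vertex -3.408 4.165 -0.994
vertex -2.951 3.661 -1.552
vertex -3.819 3.799 -1.522
endloop
endfacet
facet normal -0.804 0.047 0.593
outer loop
vertex -3.408 4.165 -0.994
vertex -3.819 3.799 -1.522
vertex -3.129 2.299 -0.468
endloop
endfacet
facet normal 0.102 0.779 -0.619
outer loop
vertex -3.819 3.799 -1.522
vertex -2.951 3.661 -1.552
vertex -3.577 3.329 -2.073
endloop
endfacet
facet normal -0.901 -0.433 -0.026
outer loop
vertex -3.819 3.799 -1.522
vertex -3.577 3.329 -2.073
vertex -3.129 2.299 -0.468
endloop
endfacet
facet normal 0.103 0.778 -0.619
outer loop
vertex -3.577 3.329 -2.073
vertex -2.951 3.661 -1.552
vertex -2.863 3.109 -2.231
endloop
endfacet
facet normal -0.352 -0.829 -0.434
outer loop
vertex -3.577 3.329 -2.073
vertex -2.863 3.109 -2.231
vertex -3.129 2.299 -0.468
endloop
endfacet
facet normal 0.102 0.778 -0.620
outer loop
vertex -2.863 3.109 -2.231
vertex -2.951 3.661 -1.552
vertex -2.215 3.305 -1.878
endloop
endfacet
facet normal 0.431 -0.843 -0.322
outer loop
vertex -2.863 3.109 -2.231
vertex -2.215 3.305 -1.878
vertex -3.129 2.299 -0.468
endloop
endfacet
facet normal 0.102 0.779 -0.619
outer loop
vertex -2.215 3.305 -1.878
vertex -2.951 3.661 -1.552
vertex -2.121 3.769 -1.279
endloop
endfacet
facet normal 0.857 -0.464 0.225
outer loop
vertex -2.215 3.305 -1.878
vertex -2.121 3.769 -1.279
vertex -3.129 2.299 -0.468
endloop
endfacet
facet normal 0.103 0.778 -0.620
outer loop
vertex -2.121 3.769 -1.279
vertex -2.951 3.661 -1.552
vertex -2.652 4.152 -0.886
endloop
endfacet
facet normal 0.606 0.024 0.795
outer loop
vertex -2.121 3.769 -1.279
vertex -2.652 4.152 -0.886
vertex -3.129 2.299 -0.468
endloop
endfacet

endsolid


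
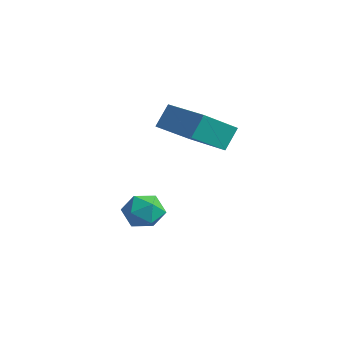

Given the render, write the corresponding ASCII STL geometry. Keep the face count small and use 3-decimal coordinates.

solid 
facet normal -0.540 0.782 0.311
outer loop
vertex 2.469 0.398 -4.153
vertex 2.075 -0.027 -3.77
vertex 2.646 0.259 -3.497
endloop
endfacet
facet normal 0.132 0.976 0.171
outer loop
vertex 2.469 0.398 -4.153
vertex 2.646 0.259 -3.497
vertex 3.133 0.28 -3.991
endloop
endfacet
facet normal 0.270 0.816 -0.511
outer loop
vertex 2.469 0.398 -4.153
vertex 3.133 0.28 -3.991
vertex 2.863 0.007 -4.569
endloop
endfacet
facet normal -0.316 0.523 -0.791
outer loop
vertex 2.469 0.398 -4.153
vertex 2.863 0.007 -4.569
vertex 2.21 -0.182 -4.433
endloop
endfacet
facet normal -0.817 0.502 -0.284
outer loop
vertex 2.469 0.398 -4.153
vertex 2.21 -0.182 -4.433
vertex 2.075 -0.027 -3.77
endloop
endfacet
facet normal 0.565 0.585 0.582
outer loop
vertex 3.133 0.28 -3.991
vertex 2.646 0.259 -3.497
vertex 3.15 -0.218 -3.507
endloop
endfacet
facet normal -0.522 0.270 0.809
outer loop
vertex 2.646 0.259 -3.497
vertex 2.075 -0.027 -3.77
vertex 2.497 -0.407 -3.371
endloop
endfacet
facet normal -0.971 -0.184 -0.155
outer loop
vertex 2.075 -0.027 -3.77
vertex 2.21 -0.182 -4.433
vertex 2.227 -0.68 -3.949
endloop
endfacet
facet normal -0.160 -0.149 -0.976
outer loop
vertex 2.21 -0.182 -4.433
vertex 2.863 0.007 -4.569
vertex 2.714 -0.659 -4.443
endloop
endfacet
facet normal 0.788 0.327 -0.522
outer loop
vertex 2.863 0.007 -4.569
vertex 3.133 0.28 -3.991
vertex 3.285 -0.373 -4.17
endloop
endfacet
facet normal 0.316 -0.523 0.791
outer loop
vertex 2.891 -0.798 -3.787
vertex 3.15 -0.218 -3.507
vertex 2.497 -0.407 -3.371
endloop
endfacet
facet normal -0.270 -0.816 0.511
outer loop
vertex 2.891 -0.798 -3.787
vertex 2.497 -0.407 -3.371
vertex 2.227 -0.68 -3.949
endloop
endfacet
facet normal -0.132 -0.976 -0.171
outer loop
vertex 2.891 -0.798 -3.787
vertex 2.227 -0.68 -3.949
vertex 2.714 -0.659 -4.443
endloop
endfacet
facet normal 0.540 -0.782 -0.311
outer loop
vertex 2.891 -0.798 -3.787
vertex 2.714 -0.659 -4.443
vertex 3.285 -0.373 -4.17
endloop
endfacet
facet normal 0.817 -0.502 0.284
outer loop
vertex 2.891 -0.798 -3.787
vertex 3.285 -0.373 -4.17
vertex 3.15 -0.218 -3.507
endloop
endfacet
facet normal 0.160 0.149 0.976
outer loop
vertex 2.497 -0.407 -3.371
vertex 3.15 -0.218 -3.507
vertex 2.646 0.259 -3.497
endloop
endfacet
facet normal -0.788 -0.327 0.522
outer loop
vertex 2.227 -0.68 -3.949
vertex 2.497 -0.407 -3.371
vertex 2.075 -0.027 -3.77
endloop
endfacet
facet normal -0.565 -0.585 -0.582
outer loop
vertex 2.714 -0.659 -4.443
vertex 2.227 -0.68 -3.949
vertex 2.21 -0.182 -4.433
endloop
endfacet
facet normal 0.522 -0.270 -0.809
outer loop
vertex 3.285 -0.373 -4.17
vertex 2.714 -0.659 -4.443
vertex 2.863 0.007 -4.569
endloop
endfacet
facet normal 0.971 0.184 0.155
outer loop
vertex 3.15 -0.218 -3.507
vertex 3.285 -0.373 -4.17
vertex 3.133 0.28 -3.991
endloop
endfacet
facet normal -0.998 -0.026 -0.061
outer loop
vertex 2.749 0.637 0.117
vertex 2.767 1.832 -0.686
vertex 2.806 0.146 -0.612
endloop
endfacet
facet normal -0.012 -0.830 0.558
outer loop
vertex 4.413 0.188 -0.514
vertex 2.749 0.637 0.117
vertex 2.806 0.146 -0.612
endloop
endfacet
facet normal -0.998 -0.026 -0.061
outer loop
vertex 2.806 0.146 -0.612
vertex 2.767 1.832 -0.686
vertex 2.824 1.341 -1.415
endloop
endfacet
facet normal 0.065 -0.557 -0.828
outer loop
vertex 2.824 1.341 -1.415
vertex 4.413 0.188 -0.514
vertex 2.806 0.146 -0.612
endloop
endfacet
facet normal -0.065 0.557 0.828
outer loop
vertex 2.749 0.637 0.117
vertex 4.374 1.874 -0.588
vertex 2.767 1.832 -0.686
endloop
endfacet
facet normal -0.012 -0.830 0.558
outer loop
vertex 4.356 0.679 0.215
vertex 2.749 0.637 0.117
vertex 4.413 0.188 -0.514
endloop
endfacet
facet normal -0.065 0.557 0.828
outer loop
vertex 4.356 0.679 0.215
vertex 4.374 1.874 -0.588
vertex 2.749 0.637 0.117
endloop
endfacet
facet normal 0.012 0.830 -0.558
outer loop
vertex 2.767 1.832 -0.686
vertex 4.374 1.874 -0.588
vertex 2.824 1.341 -1.415
endloop
endfacet
facet normal 0.065 -0.557 -0.828
outer loop
vertex 4.431 1.383 -1.317
vertex 4.413 0.188 -0.514
vertex 2.824 1.341 -1.415
endloop
endfacet
facet normal 0.012 0.830 -0.558
outer loop
vertex 2.824 1.341 -1.415
vertex 4.374 1.874 -0.588
vertex 4.431 1.383 -1.317
endloop
endfacet
facet normal 0.998 0.026 0.061
outer loop
vertex 4.431 1.383 -1.317
vertex 4.356 0.679 0.215
vertex 4.413 0.188 -0.514
endloop
endfacet
facet normal 0.998 0.026 0.061
outer loop
vertex 4.374 1.874 -0.588
vertex 4.356 0.679 0.215
vertex 4.431 1.383 -1.317
endloop
endfacet

endsolid


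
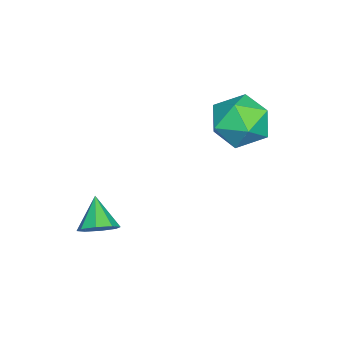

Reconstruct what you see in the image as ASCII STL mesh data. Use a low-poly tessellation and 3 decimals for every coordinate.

solid 
facet normal -0.295 0.955 0.017
outer loop
vertex -0.304 3.262 3.264
vertex -1.334 2.939 3.579
vertex -0.554 3.166 4.357
endloop
endfacet
facet normal 0.400 0.901 0.171
outer loop
vertex -0.304 3.262 3.264
vertex -0.554 3.166 4.357
vertex 0.437 2.799 3.973
endloop
endfacet
facet normal 0.723 0.578 -0.378
outer loop
vertex -0.304 3.262 3.264
vertex 0.437 2.799 3.973
vertex 0.27 2.344 2.957
endloop
endfacet
facet normal 0.228 0.434 -0.872
outer loop
vertex -0.304 3.262 3.264
vertex 0.27 2.344 2.957
vertex -0.825 2.43 2.714
endloop
endfacet
facet normal -0.401 0.667 -0.628
outer loop
vertex -0.304 3.262 3.264
vertex -0.825 2.43 2.714
vertex -1.334 2.939 3.579
endloop
endfacet
facet normal 0.466 0.481 0.743
outer loop
vertex 0.437 2.799 3.973
vertex -0.554 3.166 4.357
vertex -0.135 2.19 4.726
endloop
endfacet
facet normal -0.658 0.569 0.493
outer loop
vertex -0.554 3.166 4.357
vertex -1.334 2.939 3.579
vertex -1.23 2.276 4.483
endloop
endfacet
facet normal -0.830 0.102 -0.548
outer loop
vertex -1.334 2.939 3.579
vertex -0.825 2.43 2.714
vertex -1.397 1.821 3.467
endloop
endfacet
facet normal 0.188 -0.276 -0.943
outer loop
vertex -0.825 2.43 2.714
vertex 0.27 2.344 2.957
vertex -0.406 1.454 3.083
endloop
endfacet
facet normal 0.989 -0.041 -0.144
outer loop
vertex 0.27 2.344 2.957
vertex 0.437 2.799 3.973
vertex 0.374 1.681 3.861
endloop
endfacet
facet normal -0.228 -0.434 0.872
outer loop
vertex -0.656 1.358 4.176
vertex -0.135 2.19 4.726
vertex -1.23 2.276 4.483
endloop
endfacet
facet normal -0.723 -0.578 0.378
outer loop
vertex -0.656 1.358 4.176
vertex -1.23 2.276 4.483
vertex -1.397 1.821 3.467
endloop
endfacet
facet normal -0.400 -0.901 -0.171
outer loop
vertex -0.656 1.358 4.176
vertex -1.397 1.821 3.467
vertex -0.406 1.454 3.083
endloop
endfacet
facet normal 0.295 -0.955 -0.017
outer loop
vertex -0.656 1.358 4.176
vertex -0.406 1.454 3.083
vertex 0.374 1.681 3.861
endloop
endfacet
facet normal 0.401 -0.667 0.628
outer loop
vertex -0.656 1.358 4.176
vertex 0.374 1.681 3.861
vertex -0.135 2.19 4.726
endloop
endfacet
facet normal -0.188 0.276 0.943
outer loop
vertex -1.23 2.276 4.483
vertex -0.135 2.19 4.726
vertex -0.554 3.166 4.357
endloop
endfacet
facet normal -0.989 0.041 0.144
outer loop
vertex -1.397 1.821 3.467
vertex -1.23 2.276 4.483
vertex -1.334 2.939 3.579
endloop
endfacet
facet normal -0.466 -0.481 -0.743
outer loop
vertex -0.406 1.454 3.083
vertex -1.397 1.821 3.467
vertex -0.825 2.43 2.714
endloop
endfacet
facet normal 0.658 -0.569 -0.493
outer loop
vertex 0.374 1.681 3.861
vertex -0.406 1.454 3.083
vertex 0.27 2.344 2.957
endloop
endfacet
facet normal 0.830 -0.102 0.548
outer loop
vertex -0.135 2.19 4.726
vertex 0.374 1.681 3.861
vertex 0.437 2.799 3.973
endloop
endfacet
facet normal 0.669 0.298 -0.681
outer loop
vertex 3.37 -1.816 0.465
vertex 2.888 -1.4 0.174
vertex 3.368 -1.325 0.678
endloop
endfacet
facet normal 0.362 -0.370 0.856
outer loop
vertex 3.37 -1.816 0.465
vertex 3.368 -1.325 0.678
vertex 2.032 -1.78 1.046
endloop
endfacet
facet normal 0.669 0.298 -0.681
outer loop
vertex 3.368 -1.325 0.678
vertex 2.888 -1.4 0.174
vertex 3.085 -0.877 0.596
endloop
endfacet
facet normal 0.166 0.278 0.946
outer loop
vertex 3.368 -1.325 0.678
vertex 3.085 -0.877 0.596
vertex 2.032 -1.78 1.046
endloop
endfacet
facet normal 0.670 0.297 -0.681
outer loop
vertex 3.085 -0.877 0.596
vertex 2.888 -1.4 0.174
vertex 2.687 -0.736 0.266
endloop
endfacet
facet normal -0.305 0.685 0.661
outer loop
vertex 3.085 -0.877 0.596
vertex 2.687 -0.736 0.266
vertex 2.032 -1.78 1.046
endloop
endfacet
facet normal 0.669 0.297 -0.681
outer loop
vertex 2.687 -0.736 0.266
vertex 2.888 -1.4 0.174
vertex 2.407 -0.983 -0.117
endloop
endfacet
facet normal -0.772 0.612 0.170
outer loop
vertex 2.687 -0.736 0.266
vertex 2.407 -0.983 -0.117
vertex 2.032 -1.78 1.046
endloop
endfacet
facet normal 0.669 0.296 -0.681
outer loop
vertex 2.407 -0.983 -0.117
vertex 2.888 -1.4 0.174
vertex 2.408 -1.475 -0.33
endloop
endfacet
facet normal -0.965 0.102 -0.241
outer loop
vertex 2.407 -0.983 -0.117
vertex 2.408 -1.475 -0.33
vertex 2.032 -1.78 1.046
endloop
endfacet
facet normal 0.669 0.298 -0.681
outer loop
vertex 2.408 -1.475 -0.33
vertex 2.888 -1.4 0.174
vertex 2.691 -1.923 -0.248
endloop
endfacet
facet normal -0.769 -0.547 -0.331
outer loop
vertex 2.408 -1.475 -0.33
vertex 2.691 -1.923 -0.248
vertex 2.032 -1.78 1.046
endloop
endfacet
facet normal 0.670 0.297 -0.681
outer loop
vertex 2.691 -1.923 -0.248
vertex 2.888 -1.4 0.174
vertex 3.089 -2.064 0.082
endloop
endfacet
facet normal -0.299 -0.953 -0.047
outer loop
vertex 2.691 -1.923 -0.248
vertex 3.089 -2.064 0.082
vertex 2.032 -1.78 1.046
endloop
endfacet
facet normal 0.668 0.297 -0.682
outer loop
vertex 3.089 -2.064 0.082
vertex 2.888 -1.4 0.174
vertex 3.37 -1.816 0.465
endloop
endfacet
facet normal 0.170 -0.879 0.445
outer loop
vertex 3.089 -2.064 0.082
vertex 3.37 -1.816 0.465
vertex 2.032 -1.78 1.046
endloop
endfacet

endsolid


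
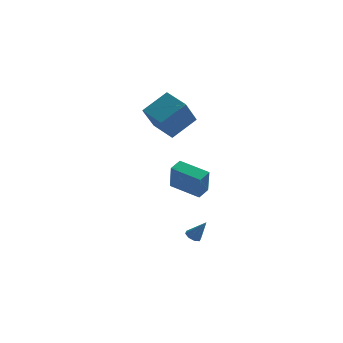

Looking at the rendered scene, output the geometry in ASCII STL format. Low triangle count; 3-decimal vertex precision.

solid 
facet normal -0.534 0.049 -0.844
outer loop
vertex 0.721 -0.31 -4.692
vertex 0.302 -0.446 -4.435
vertex 0.526 -0.003 -4.551
endloop
endfacet
facet normal 0.821 0.564 -0.093
outer loop
vertex 0.721 -0.31 -4.692
vertex 0.526 -0.003 -4.551
vertex 1.018 -0.514 -3.305
endloop
endfacet
facet normal -0.537 0.051 -0.842
outer loop
vertex 0.526 -0.003 -4.551
vertex 0.302 -0.446 -4.435
vertex 0.201 0.045 -4.341
endloop
endfacet
facet normal 0.302 0.918 0.257
outer loop
vertex 0.526 -0.003 -4.551
vertex 0.201 0.045 -4.341
vertex 1.018 -0.514 -3.305
endloop
endfacet
facet normal -0.533 0.052 -0.844
outer loop
vertex 0.201 0.045 -4.341
vertex 0.302 -0.446 -4.435
vertex -0.066 -0.194 -4.187
endloop
endfacet
facet normal -0.292 0.727 0.622
outer loop
vertex 0.201 0.045 -4.341
vertex -0.066 -0.194 -4.187
vertex 1.018 -0.514 -3.305
endloop
endfacet
facet normal -0.534 0.051 -0.844
outer loop
vertex -0.066 -0.194 -4.187
vertex 0.302 -0.446 -4.435
vertex -0.117 -0.581 -4.178
endloop
endfacet
facet normal -0.610 0.099 0.786
outer loop
vertex -0.066 -0.194 -4.187
vertex -0.117 -0.581 -4.178
vertex 1.018 -0.514 -3.305
endloop
endfacet
facet normal -0.534 0.052 -0.844
outer loop
vertex -0.117 -0.581 -4.178
vertex 0.302 -0.446 -4.435
vertex 0.077 -0.889 -4.32
endloop
endfacet
facet normal -0.467 -0.596 0.653
outer loop
vertex -0.117 -0.581 -4.178
vertex 0.077 -0.889 -4.32
vertex 1.018 -0.514 -3.305
endloop
endfacet
facet normal -0.534 0.052 -0.844
outer loop
vertex 0.077 -0.889 -4.32
vertex 0.302 -0.446 -4.435
vertex 0.403 -0.937 -4.529
endloop
endfacet
facet normal 0.054 -0.952 0.302
outer loop
vertex 0.077 -0.889 -4.32
vertex 0.403 -0.937 -4.529
vertex 1.018 -0.514 -3.305
endloop
endfacet
facet normal -0.537 0.051 -0.842
outer loop
vertex 0.403 -0.937 -4.529
vertex 0.302 -0.446 -4.435
vertex 0.669 -0.697 -4.684
endloop
endfacet
facet normal 0.648 -0.759 -0.063
outer loop
vertex 0.403 -0.937 -4.529
vertex 0.669 -0.697 -4.684
vertex 1.018 -0.514 -3.305
endloop
endfacet
facet normal -0.535 0.054 -0.843
outer loop
vertex 0.669 -0.697 -4.684
vertex 0.302 -0.446 -4.435
vertex 0.721 -0.31 -4.692
endloop
endfacet
facet normal 0.965 -0.134 -0.226
outer loop
vertex 0.669 -0.697 -4.684
vertex 0.721 -0.31 -4.692
vertex 1.018 -0.514 -3.305
endloop
endfacet
facet normal -0.865 0.461 0.197
outer loop
vertex -0.84 -1.289 1.206
vertex -0.411 -0.574 1.416
vertex -0.927 -0.763 -0.408
endloop
endfacet
facet normal -0.499 -0.832 -0.244
outer loop
vertex 0.691 -1.626 -0.776
vertex -0.84 -1.289 1.206
vertex -0.927 -0.763 -0.408
endloop
endfacet
facet normal -0.865 0.462 0.197
outer loop
vertex -0.927 -0.763 -0.408
vertex -0.411 -0.574 1.416
vertex -0.497 -0.048 -0.198
endloop
endfacet
facet normal -0.051 0.309 -0.950
outer loop
vertex -0.497 -0.048 -0.198
vertex 0.691 -1.626 -0.776
vertex -0.927 -0.763 -0.408
endloop
endfacet
facet normal 0.051 -0.309 0.950
outer loop
vertex -0.84 -1.289 1.206
vertex 1.207 -1.437 1.048
vertex -0.411 -0.574 1.416
endloop
endfacet
facet normal -0.499 -0.831 -0.244
outer loop
vertex 0.777 -2.152 0.838
vertex -0.84 -1.289 1.206
vertex 0.691 -1.626 -0.776
endloop
endfacet
facet normal 0.051 -0.310 0.950
outer loop
vertex 0.777 -2.152 0.838
vertex 1.207 -1.437 1.048
vertex -0.84 -1.289 1.206
endloop
endfacet
facet normal 0.499 0.831 0.244
outer loop
vertex -0.411 -0.574 1.416
vertex 1.207 -1.437 1.048
vertex -0.497 -0.048 -0.198
endloop
endfacet
facet normal -0.051 0.309 -0.950
outer loop
vertex 1.12 -0.911 -0.566
vertex 0.691 -1.626 -0.776
vertex -0.497 -0.048 -0.198
endloop
endfacet
facet normal 0.499 0.831 0.244
outer loop
vertex -0.497 -0.048 -0.198
vertex 1.207 -1.437 1.048
vertex 1.12 -0.911 -0.566
endloop
endfacet
facet normal 0.865 -0.461 -0.196
outer loop
vertex 1.12 -0.911 -0.566
vertex 0.777 -2.152 0.838
vertex 0.691 -1.626 -0.776
endloop
endfacet
facet normal 0.865 -0.462 -0.197
outer loop
vertex 1.207 -1.437 1.048
vertex 0.777 -2.152 0.838
vertex 1.12 -0.911 -0.566
endloop
endfacet
facet normal -0.688 0.684 0.242
outer loop
vertex -2.727 3.051 3.455
vertex -1.441 3.982 4.48
vertex -2.2 4.174 1.774
endloop
endfacet
facet normal -0.681 -0.492 -0.542
outer loop
vertex -1.079 3.058 1.38
vertex -2.727 3.051 3.455
vertex -2.2 4.174 1.774
endloop
endfacet
facet normal -0.688 0.685 0.242
outer loop
vertex -2.2 4.174 1.774
vertex -1.441 3.982 4.48
vertex -0.914 5.105 2.798
endloop
endfacet
facet normal 0.252 0.537 -0.805
outer loop
vertex -0.914 5.105 2.798
vertex -1.079 3.058 1.38
vertex -2.2 4.174 1.774
endloop
endfacet
facet normal -0.252 -0.537 0.805
outer loop
vertex -2.727 3.051 3.455
vertex -0.32 2.866 4.086
vertex -1.441 3.982 4.48
endloop
endfacet
facet normal -0.681 -0.493 -0.542
outer loop
vertex -1.606 1.935 3.062
vertex -2.727 3.051 3.455
vertex -1.079 3.058 1.38
endloop
endfacet
facet normal -0.252 -0.537 0.805
outer loop
vertex -1.606 1.935 3.062
vertex -0.32 2.866 4.086
vertex -2.727 3.051 3.455
endloop
endfacet
facet normal 0.681 0.492 0.542
outer loop
vertex -1.441 3.982 4.48
vertex -0.32 2.866 4.086
vertex -0.914 5.105 2.798
endloop
endfacet
facet normal 0.253 0.537 -0.805
outer loop
vertex 0.207 3.989 2.405
vertex -1.079 3.058 1.38
vertex -0.914 5.105 2.798
endloop
endfacet
facet normal 0.681 0.493 0.542
outer loop
vertex -0.914 5.105 2.798
vertex -0.32 2.866 4.086
vertex 0.207 3.989 2.405
endloop
endfacet
facet normal 0.688 -0.684 -0.241
outer loop
vertex 0.207 3.989 2.405
vertex -1.606 1.935 3.062
vertex -1.079 3.058 1.38
endloop
endfacet
facet normal 0.688 -0.684 -0.242
outer loop
vertex -0.32 2.866 4.086
vertex -1.606 1.935 3.062
vertex 0.207 3.989 2.405
endloop
endfacet

endsolid


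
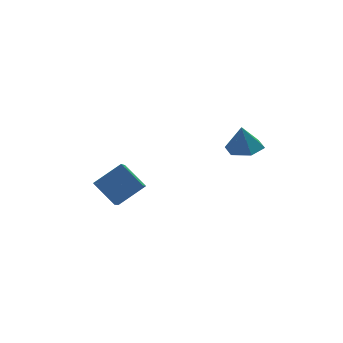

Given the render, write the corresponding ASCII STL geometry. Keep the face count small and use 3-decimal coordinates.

solid 
facet normal 0.062 -0.147 -0.987
outer loop
vertex 2.722 0.887 2.846
vertex 1.812 0.581 2.834
vertex 2.008 1.513 2.708
endloop
endfacet
facet normal 0.534 0.710 0.460
outer loop
vertex 2.722 0.887 2.846
vertex 2.008 1.513 2.708
vertex 1.728 0.779 4.166
endloop
endfacet
facet normal 0.062 -0.147 -0.987
outer loop
vertex 2.008 1.513 2.708
vertex 1.812 0.581 2.834
vertex 1.098 1.207 2.696
endloop
endfacet
facet normal -0.299 0.874 0.383
outer loop
vertex 2.008 1.513 2.708
vertex 1.098 1.207 2.696
vertex 1.728 0.779 4.166
endloop
endfacet
facet normal 0.063 -0.146 -0.987
outer loop
vertex 1.098 1.207 2.696
vertex 1.812 0.581 2.834
vertex 0.902 0.276 2.821
endloop
endfacet
facet normal -0.865 0.241 0.441
outer loop
vertex 1.098 1.207 2.696
vertex 0.902 0.276 2.821
vertex 1.728 0.779 4.166
endloop
endfacet
facet normal 0.063 -0.146 -0.987
outer loop
vertex 0.902 0.276 2.821
vertex 1.812 0.581 2.834
vertex 1.617 -0.35 2.959
endloop
endfacet
facet normal -0.599 -0.557 0.576
outer loop
vertex 0.902 0.276 2.821
vertex 1.617 -0.35 2.959
vertex 1.728 0.779 4.166
endloop
endfacet
facet normal 0.062 -0.146 -0.987
outer loop
vertex 1.617 -0.35 2.959
vertex 1.812 0.581 2.834
vertex 2.527 -0.044 2.971
endloop
endfacet
facet normal 0.234 -0.721 0.653
outer loop
vertex 1.617 -0.35 2.959
vertex 2.527 -0.044 2.971
vertex 1.728 0.779 4.166
endloop
endfacet
facet normal 0.062 -0.146 -0.987
outer loop
vertex 2.527 -0.044 2.971
vertex 1.812 0.581 2.834
vertex 2.722 0.887 2.846
endloop
endfacet
facet normal 0.799 -0.088 0.595
outer loop
vertex 2.527 -0.044 2.971
vertex 2.722 0.887 2.846
vertex 1.728 0.779 4.166
endloop
endfacet
facet normal -0.850 0.033 -0.525
outer loop
vertex -5.125 2.544 1.451
vertex -4.289 3.858 0.181
vertex -4.619 1.357 0.557
endloop
endfacet
facet normal -0.416 -0.654 0.632
outer loop
vertex -3.191 1.302 1.439
vertex -5.125 2.544 1.451
vertex -4.619 1.357 0.557
endloop
endfacet
facet normal -0.850 0.033 -0.525
outer loop
vertex -4.619 1.357 0.557
vertex -4.289 3.858 0.181
vertex -3.783 2.672 -0.714
endloop
endfacet
facet normal 0.323 -0.756 -0.570
outer loop
vertex -3.783 2.672 -0.714
vertex -3.191 1.302 1.439
vertex -4.619 1.357 0.557
endloop
endfacet
facet normal -0.323 0.756 0.570
outer loop
vertex -5.125 2.544 1.451
vertex -2.861 3.803 1.063
vertex -4.289 3.858 0.181
endloop
endfacet
facet normal -0.416 -0.654 0.632
outer loop
vertex -3.697 2.488 2.334
vertex -5.125 2.544 1.451
vertex -3.191 1.302 1.439
endloop
endfacet
facet normal -0.323 0.756 0.570
outer loop
vertex -3.697 2.488 2.334
vertex -2.861 3.803 1.063
vertex -5.125 2.544 1.451
endloop
endfacet
facet normal 0.416 0.654 -0.632
outer loop
vertex -4.289 3.858 0.181
vertex -2.861 3.803 1.063
vertex -3.783 2.672 -0.714
endloop
endfacet
facet normal 0.323 -0.756 -0.570
outer loop
vertex -2.355 2.616 0.169
vertex -3.191 1.302 1.439
vertex -3.783 2.672 -0.714
endloop
endfacet
facet normal 0.416 0.654 -0.632
outer loop
vertex -3.783 2.672 -0.714
vertex -2.861 3.803 1.063
vertex -2.355 2.616 0.169
endloop
endfacet
facet normal 0.850 -0.033 0.525
outer loop
vertex -2.355 2.616 0.169
vertex -3.697 2.488 2.334
vertex -3.191 1.302 1.439
endloop
endfacet
facet normal 0.850 -0.033 0.525
outer loop
vertex -2.861 3.803 1.063
vertex -3.697 2.488 2.334
vertex -2.355 2.616 0.169
endloop
endfacet

endsolid
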